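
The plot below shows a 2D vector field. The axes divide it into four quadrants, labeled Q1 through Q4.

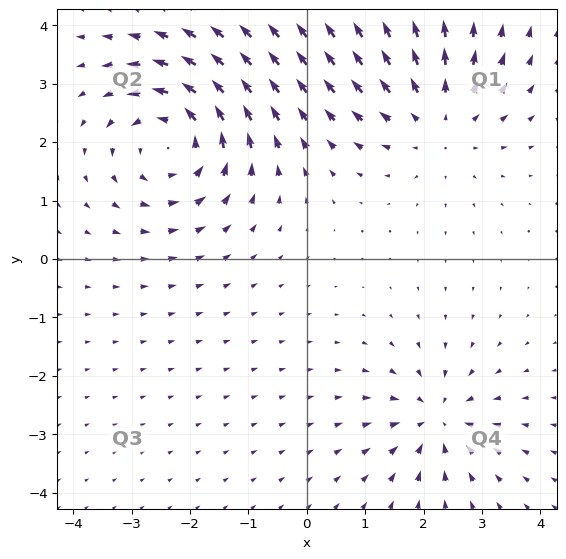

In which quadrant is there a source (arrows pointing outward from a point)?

The source sits at approximately (2.2, 2.4), which lies in quadrant Q1. The divergence there is about +3, positive as expected for a source.

Q1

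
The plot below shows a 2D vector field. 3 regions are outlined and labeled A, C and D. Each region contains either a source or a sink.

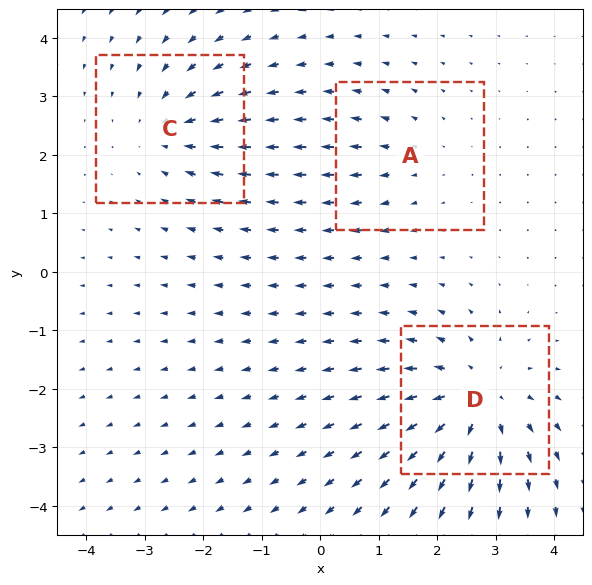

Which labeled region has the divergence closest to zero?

A

Divergence at each region's feature centre — A: about +2, C: about -3, D: about +5. Region A is closest to zero.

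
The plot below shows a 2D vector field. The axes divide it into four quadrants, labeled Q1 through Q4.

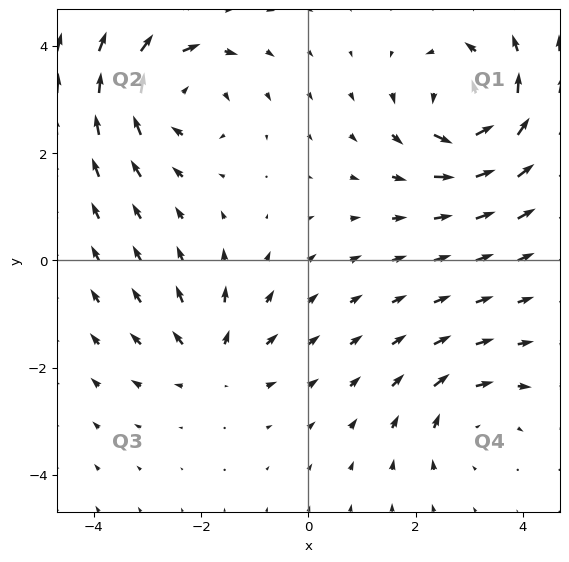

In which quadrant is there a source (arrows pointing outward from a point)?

The source sits at approximately (-1.8, -1.8), which lies in quadrant Q3. The divergence there is about +4, positive as expected for a source.

Q3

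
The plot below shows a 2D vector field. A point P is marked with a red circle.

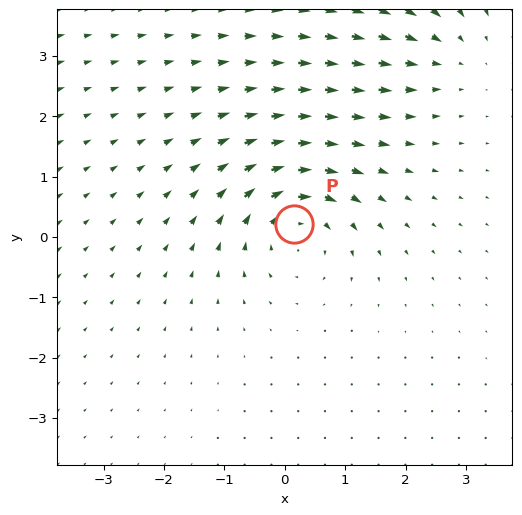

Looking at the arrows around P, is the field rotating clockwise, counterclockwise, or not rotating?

Near P at (0.1, 0.2) the arrows circulate clockwise. The curl (z-component) there is about -5; negative curl means clockwise rotation.

clockwise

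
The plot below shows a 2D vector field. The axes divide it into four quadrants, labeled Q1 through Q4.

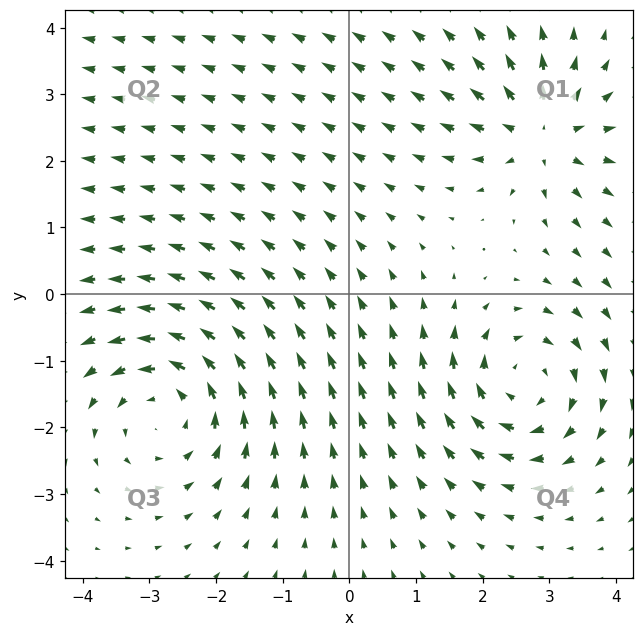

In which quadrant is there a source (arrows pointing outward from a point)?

The source sits at approximately (2.9, 2.4), which lies in quadrant Q1. The divergence there is about +4, positive as expected for a source.

Q1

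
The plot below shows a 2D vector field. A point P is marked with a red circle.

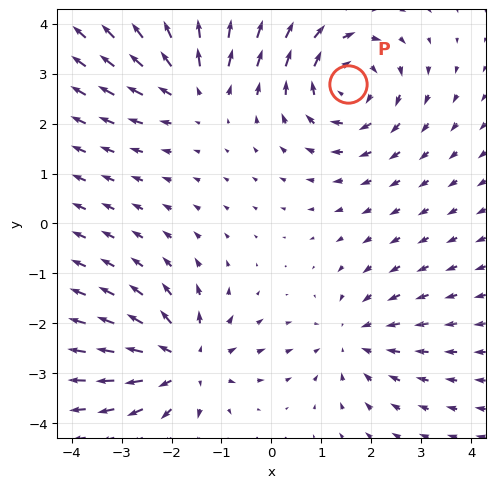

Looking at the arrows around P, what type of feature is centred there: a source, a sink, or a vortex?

At P (1.5, 2.8) the arrows circulate clockwise. Divergence ≈0, curl about -4 — near-zero divergence with nonzero curl is a vortex.

vortex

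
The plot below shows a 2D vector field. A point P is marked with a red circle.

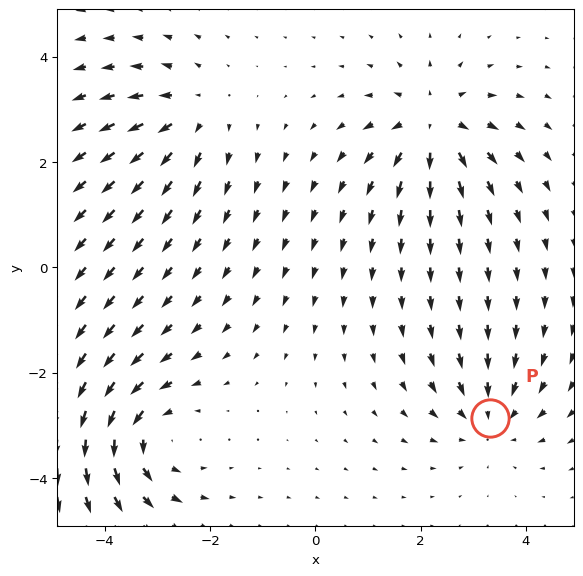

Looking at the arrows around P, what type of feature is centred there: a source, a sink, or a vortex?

At P (3.3, -2.9) the arrows converge inward. Divergence about -3, curl ≈0 — negative divergence with near-zero curl is a sink.

sink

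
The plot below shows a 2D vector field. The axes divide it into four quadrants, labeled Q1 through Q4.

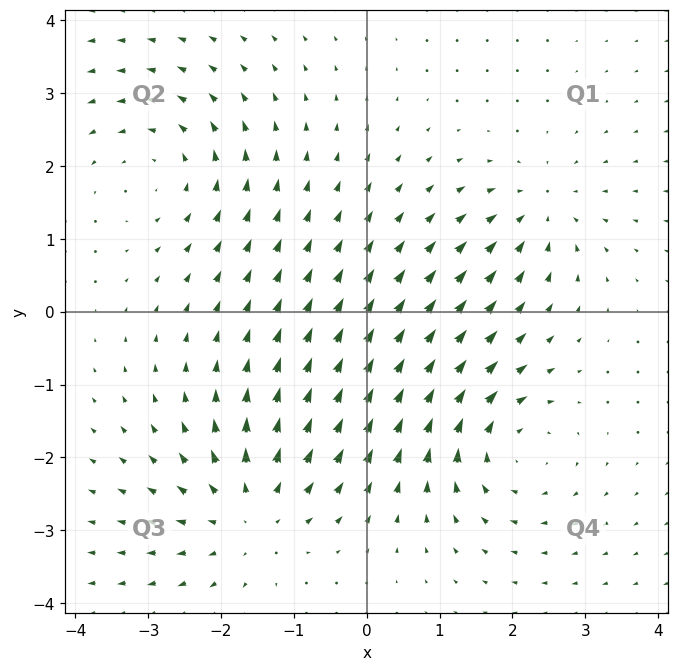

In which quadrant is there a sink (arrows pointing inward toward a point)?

The sink sits at approximately (2.4, 1.4), which lies in quadrant Q1. The divergence there is about -4, negative as expected for a sink.

Q1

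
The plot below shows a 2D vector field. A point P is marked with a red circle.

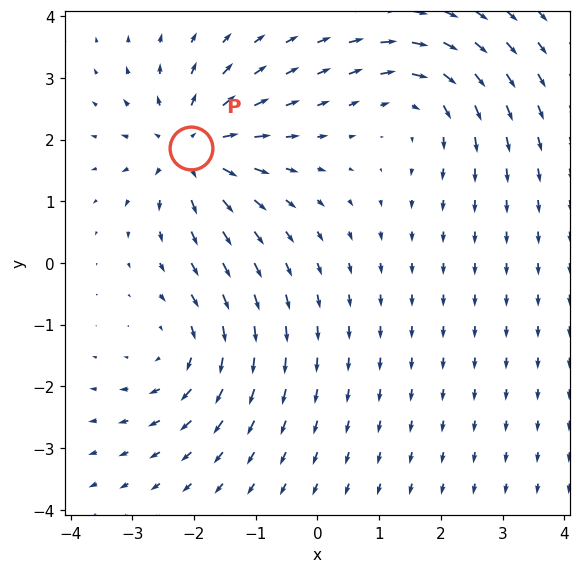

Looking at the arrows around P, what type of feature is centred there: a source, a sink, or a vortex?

At P (-2.0, 1.9) the arrows spread outward. Divergence about +5, curl ≈0 — positive divergence with near-zero curl is a source.

source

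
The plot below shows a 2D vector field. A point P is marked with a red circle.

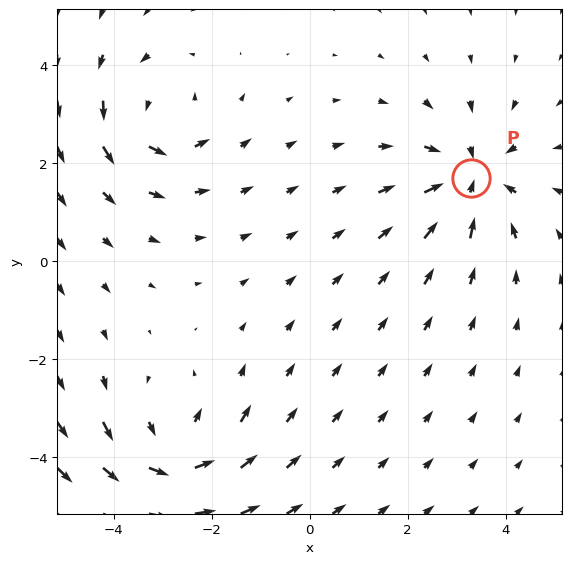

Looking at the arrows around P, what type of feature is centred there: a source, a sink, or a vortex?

At P (3.3, 1.7) the arrows converge inward. Divergence about -5, curl ≈0 — negative divergence with near-zero curl is a sink.

sink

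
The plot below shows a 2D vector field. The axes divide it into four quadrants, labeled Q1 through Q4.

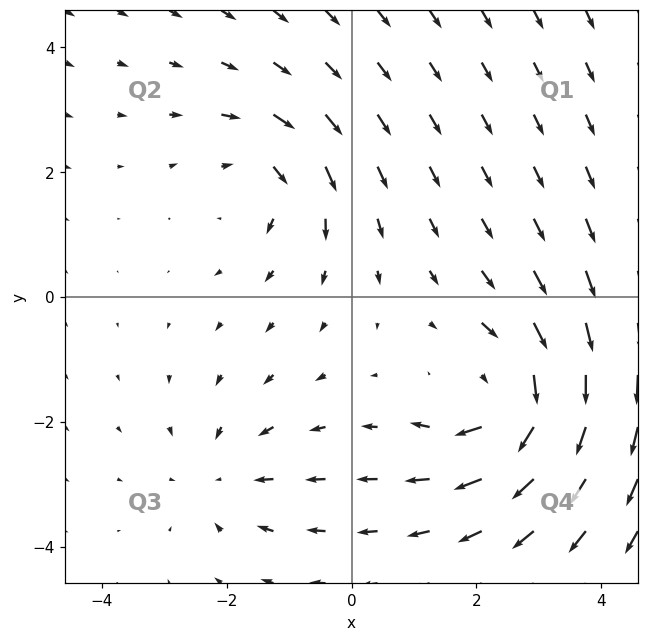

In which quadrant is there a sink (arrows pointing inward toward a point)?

The sink sits at approximately (-2.1, -2.9), which lies in quadrant Q3. The divergence there is about -3, negative as expected for a sink.

Q3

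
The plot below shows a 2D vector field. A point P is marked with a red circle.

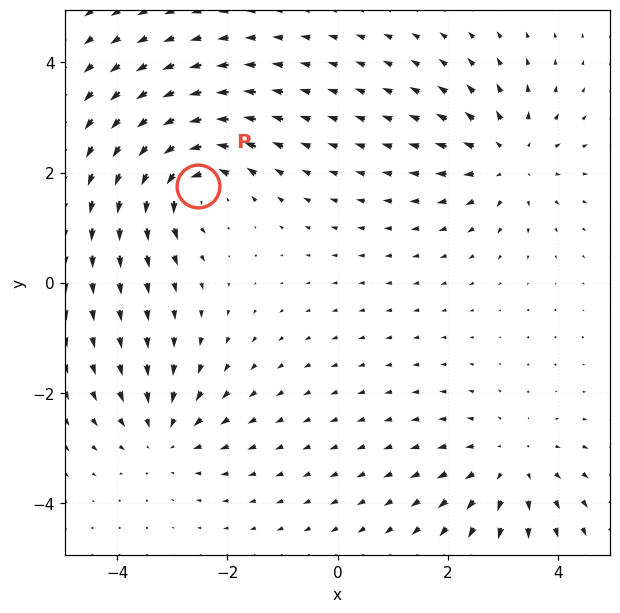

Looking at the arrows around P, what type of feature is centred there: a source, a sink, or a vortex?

At P (-2.5, 1.8) the arrows circulate counterclockwise. Divergence ≈0, curl about +5 — near-zero divergence with nonzero curl is a vortex.

vortex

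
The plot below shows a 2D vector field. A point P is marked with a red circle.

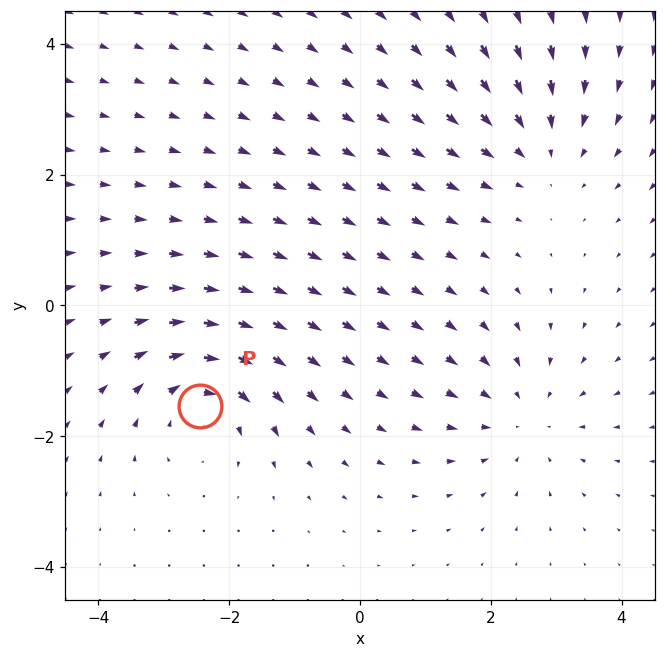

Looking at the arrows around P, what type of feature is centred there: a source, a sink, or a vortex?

At P (-2.4, -1.5) the arrows circulate clockwise. Divergence ≈0, curl about -5 — near-zero divergence with nonzero curl is a vortex.

vortex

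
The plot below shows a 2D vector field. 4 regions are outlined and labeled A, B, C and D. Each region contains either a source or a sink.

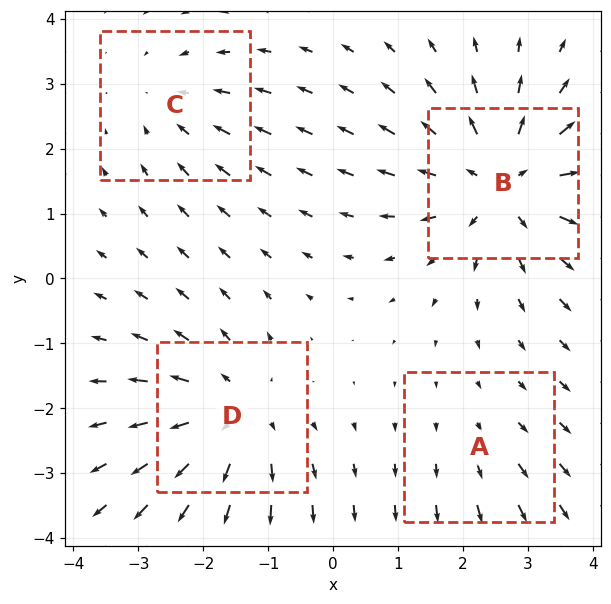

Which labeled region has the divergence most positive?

B

Divergence at each region's feature centre — A: about +2, B: about +6, C: about -3, D: about +5. Region B is most positive.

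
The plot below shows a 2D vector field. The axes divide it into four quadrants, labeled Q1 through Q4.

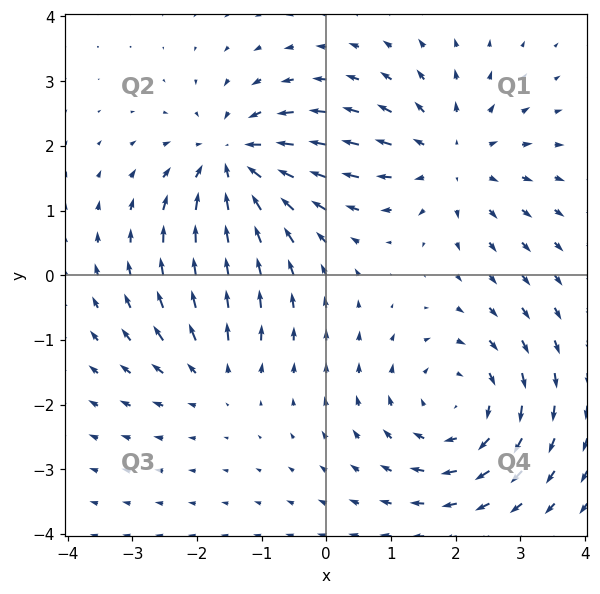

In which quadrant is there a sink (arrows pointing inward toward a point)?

The sink sits at approximately (-1.4, 1.8), which lies in quadrant Q2. The divergence there is about -5, negative as expected for a sink.

Q2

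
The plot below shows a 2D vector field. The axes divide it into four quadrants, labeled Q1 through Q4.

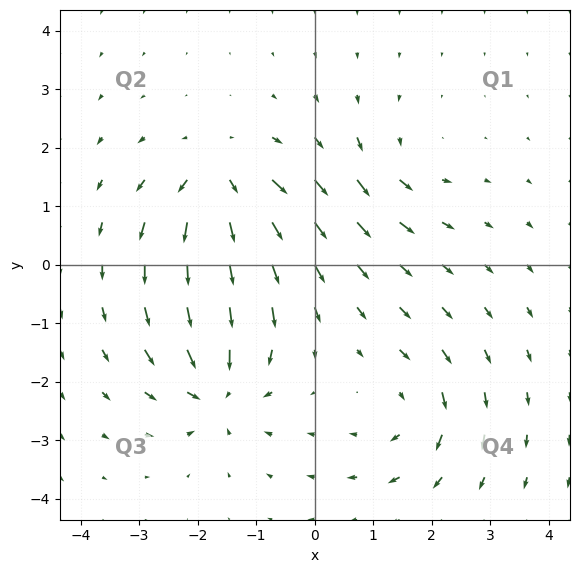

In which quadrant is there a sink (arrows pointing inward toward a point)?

The sink sits at approximately (-1.7, -2.1), which lies in quadrant Q3. The divergence there is about -7, negative as expected for a sink.

Q3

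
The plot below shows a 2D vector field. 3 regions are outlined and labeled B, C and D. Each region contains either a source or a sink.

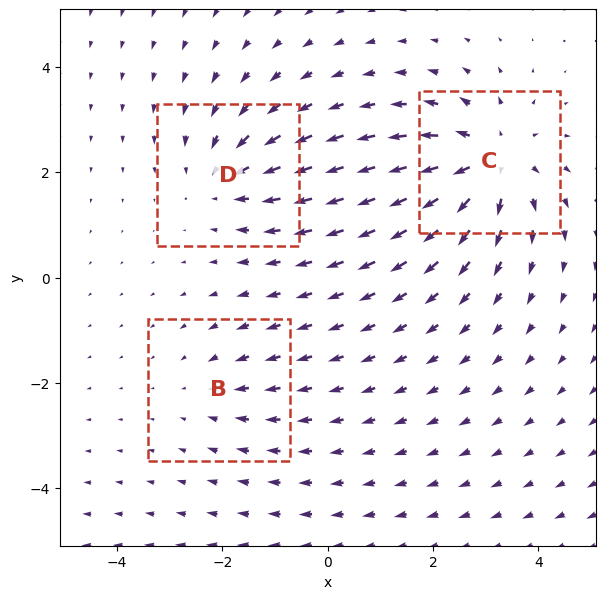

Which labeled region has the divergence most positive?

C

Divergence at each region's feature centre — B: about -2, C: about +5, D: about -3. Region C is most positive.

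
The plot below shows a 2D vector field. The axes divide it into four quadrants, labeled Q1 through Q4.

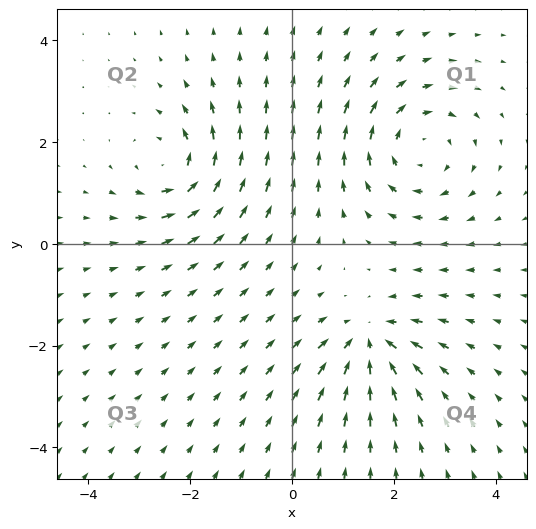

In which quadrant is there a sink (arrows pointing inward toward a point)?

The sink sits at approximately (1.5, -1.9), which lies in quadrant Q4. The divergence there is about -5, negative as expected for a sink.

Q4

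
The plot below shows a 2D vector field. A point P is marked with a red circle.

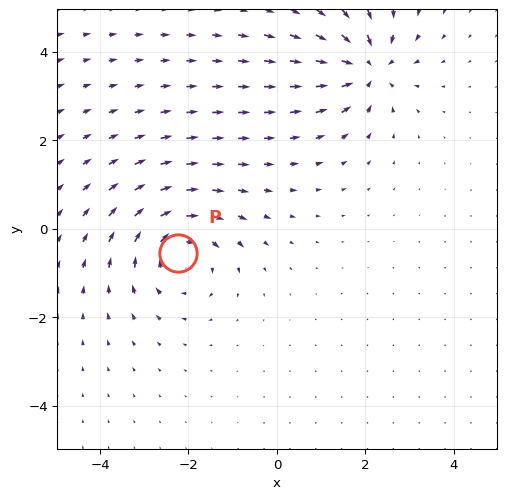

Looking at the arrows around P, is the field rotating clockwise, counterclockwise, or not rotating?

clockwise

Near P at (-2.2, -0.5) the arrows circulate clockwise. The curl (z-component) there is about -4; negative curl means clockwise rotation.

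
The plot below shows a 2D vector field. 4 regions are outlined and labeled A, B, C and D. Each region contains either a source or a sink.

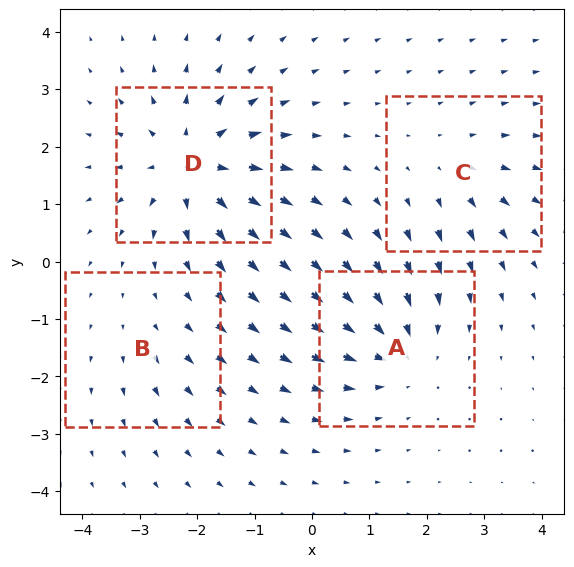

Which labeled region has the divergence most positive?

D

Divergence at each region's feature centre — A: about -5, B: about +2, C: about +3, D: about +7. Region D is most positive.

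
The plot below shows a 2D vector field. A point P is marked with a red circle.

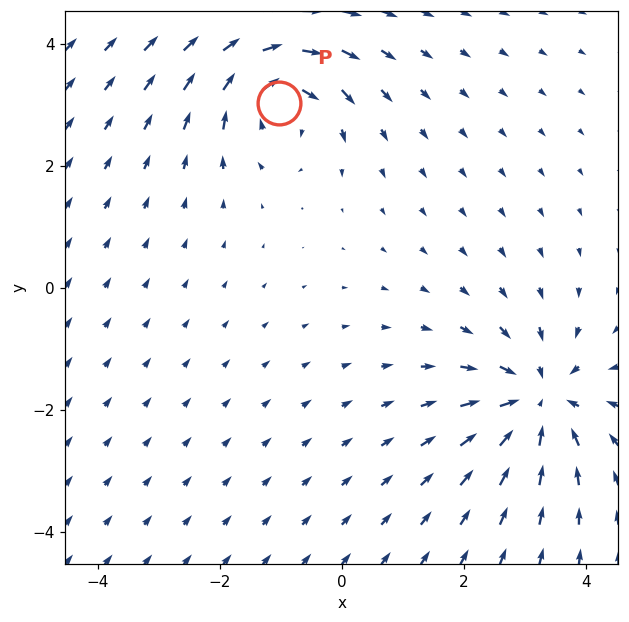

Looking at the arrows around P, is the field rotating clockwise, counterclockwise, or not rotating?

Near P at (-1.0, 3.0) the arrows circulate clockwise. The curl (z-component) there is about -4; negative curl means clockwise rotation.

clockwise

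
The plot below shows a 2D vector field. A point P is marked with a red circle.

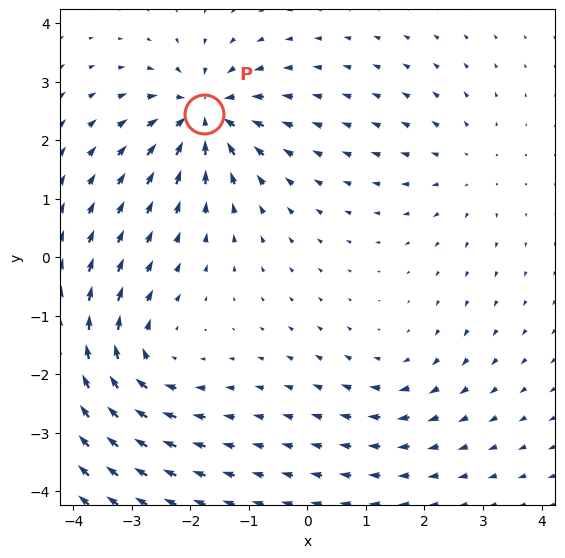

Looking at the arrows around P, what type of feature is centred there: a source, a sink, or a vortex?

sink

At P (-1.8, 2.4) the arrows converge inward. Divergence about -6, curl ≈0 — negative divergence with near-zero curl is a sink.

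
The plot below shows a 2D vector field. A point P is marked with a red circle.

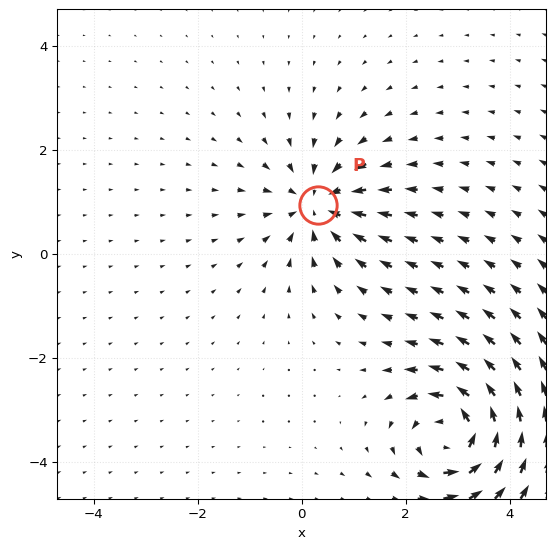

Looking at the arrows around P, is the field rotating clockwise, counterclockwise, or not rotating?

Near P at (0.3, 1.0) the arrows show no circulation. The curl there is ≈0.

not rotating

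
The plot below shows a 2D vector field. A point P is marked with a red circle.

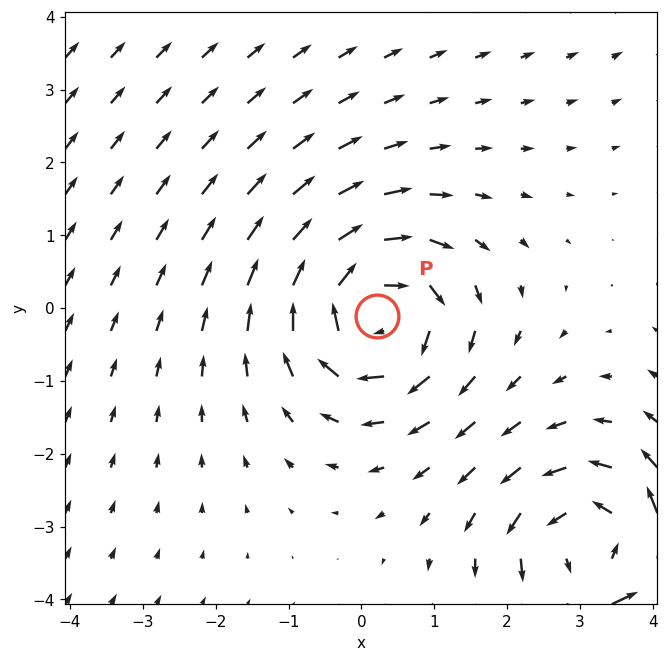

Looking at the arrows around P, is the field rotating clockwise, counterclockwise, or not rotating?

clockwise

Near P at (0.2, -0.1) the arrows circulate clockwise. The curl (z-component) there is about -5; negative curl means clockwise rotation.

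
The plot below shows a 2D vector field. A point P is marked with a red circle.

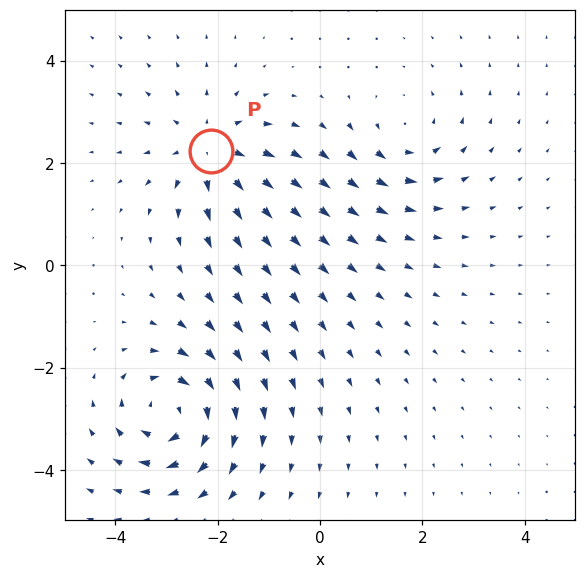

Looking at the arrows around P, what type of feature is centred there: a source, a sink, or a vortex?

source

At P (-2.1, 2.2) the arrows spread outward. Divergence about +4, curl ≈0 — positive divergence with near-zero curl is a source.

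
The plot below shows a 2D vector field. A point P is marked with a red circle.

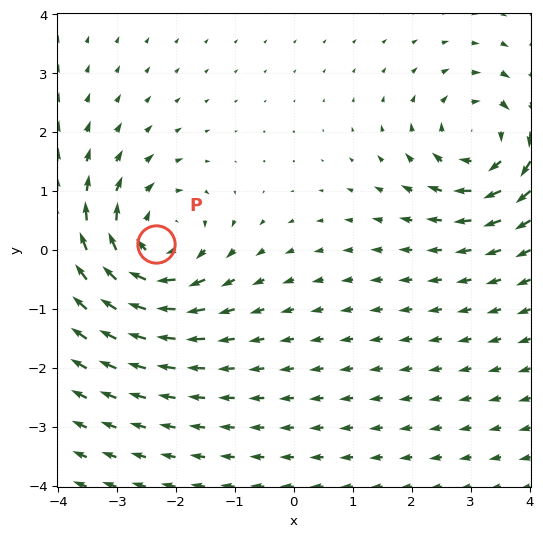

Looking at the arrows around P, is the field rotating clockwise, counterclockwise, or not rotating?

Near P at (-2.3, 0.1) the arrows circulate clockwise. The curl (z-component) there is about -4; negative curl means clockwise rotation.

clockwise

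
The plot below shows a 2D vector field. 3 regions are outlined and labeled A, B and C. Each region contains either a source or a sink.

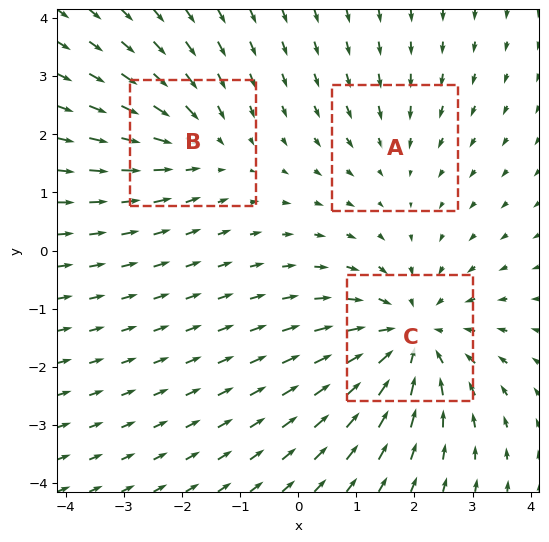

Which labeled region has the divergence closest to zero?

Divergence at each region's feature centre — A: about -2, B: about -3, C: about -5. Region A is closest to zero.

A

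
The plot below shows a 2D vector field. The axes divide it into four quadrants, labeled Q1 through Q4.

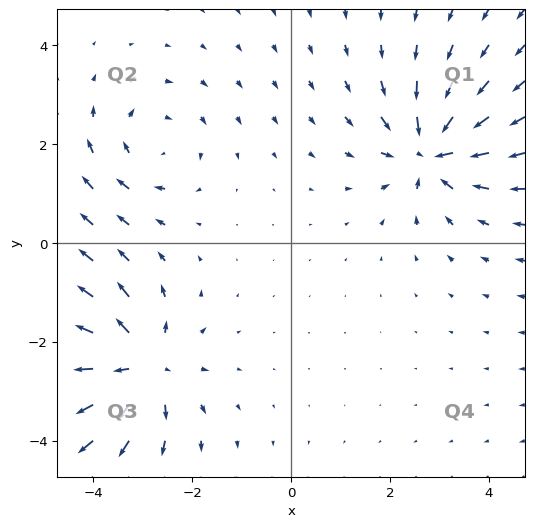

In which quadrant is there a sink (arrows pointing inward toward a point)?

Q1

The sink sits at approximately (2.8, 1.8), which lies in quadrant Q1. The divergence there is about -5, negative as expected for a sink.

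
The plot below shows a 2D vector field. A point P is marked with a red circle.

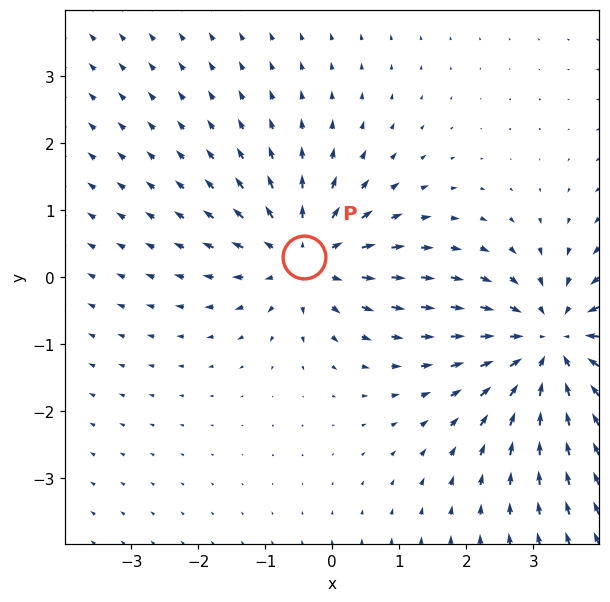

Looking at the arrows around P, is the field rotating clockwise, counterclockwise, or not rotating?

Near P at (-0.4, 0.3) the arrows show no circulation. The curl there is ≈0.

not rotating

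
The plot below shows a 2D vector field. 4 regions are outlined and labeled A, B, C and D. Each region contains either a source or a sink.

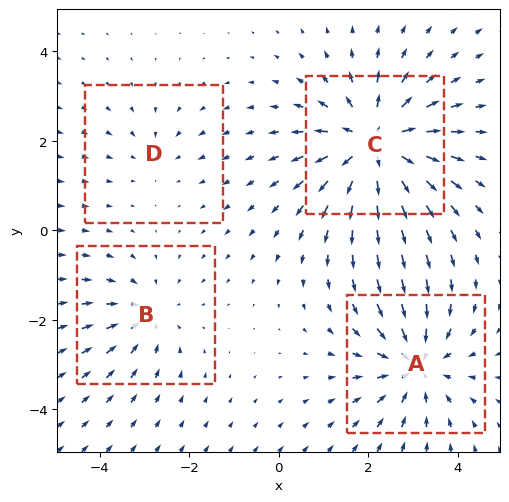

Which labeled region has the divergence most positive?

C

Divergence at each region's feature centre — A: about -5, B: about -3, C: about +6, D: about -2. Region C is most positive.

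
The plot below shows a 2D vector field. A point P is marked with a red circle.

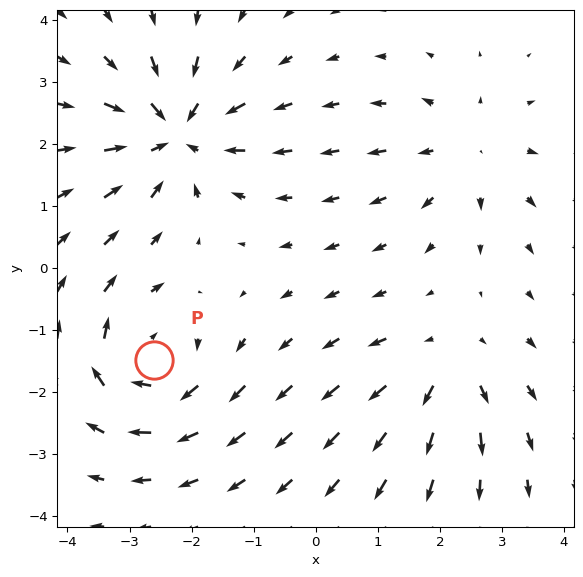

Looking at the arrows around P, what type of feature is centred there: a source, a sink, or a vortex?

At P (-2.6, -1.5) the arrows circulate clockwise. Divergence ≈0, curl about -5 — near-zero divergence with nonzero curl is a vortex.

vortex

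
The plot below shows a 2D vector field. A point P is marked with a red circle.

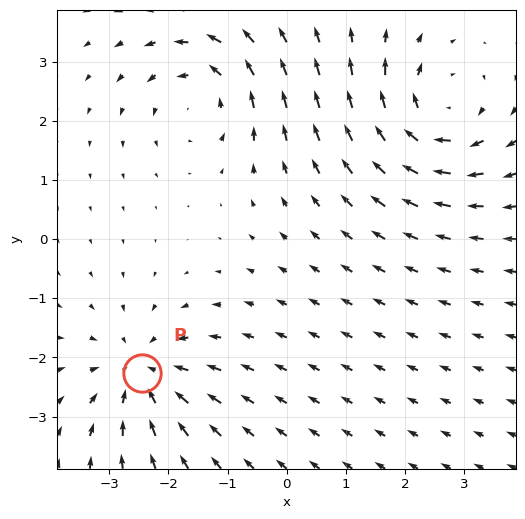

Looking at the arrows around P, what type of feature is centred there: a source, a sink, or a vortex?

At P (-2.5, -2.3) the arrows converge inward. Divergence about -3, curl ≈0 — negative divergence with near-zero curl is a sink.

sink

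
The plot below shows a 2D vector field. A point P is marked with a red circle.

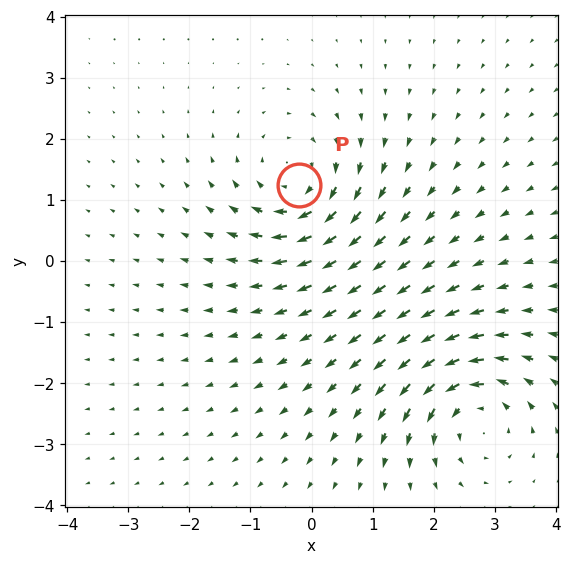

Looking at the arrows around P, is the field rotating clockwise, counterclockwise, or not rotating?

Near P at (-0.2, 1.2) the arrows circulate clockwise. The curl (z-component) there is about -5; negative curl means clockwise rotation.

clockwise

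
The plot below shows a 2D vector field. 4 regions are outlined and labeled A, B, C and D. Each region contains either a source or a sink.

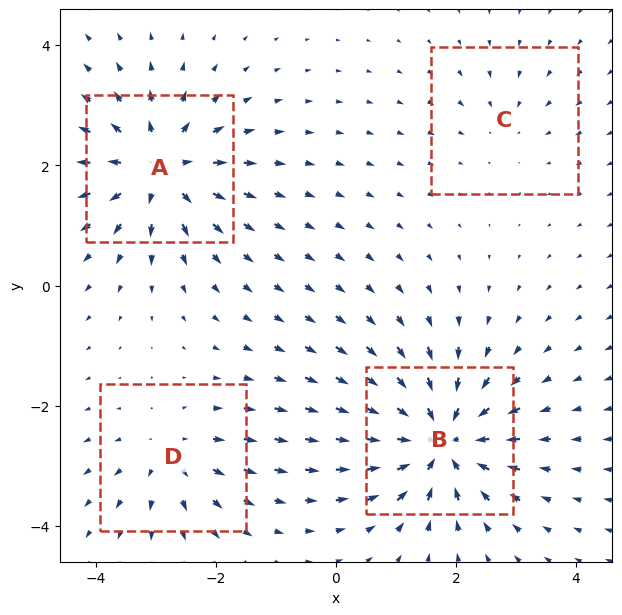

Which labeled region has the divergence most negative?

B

Divergence at each region's feature centre — A: about +7, B: about -8, C: about -2, D: about +4. Region B is most negative.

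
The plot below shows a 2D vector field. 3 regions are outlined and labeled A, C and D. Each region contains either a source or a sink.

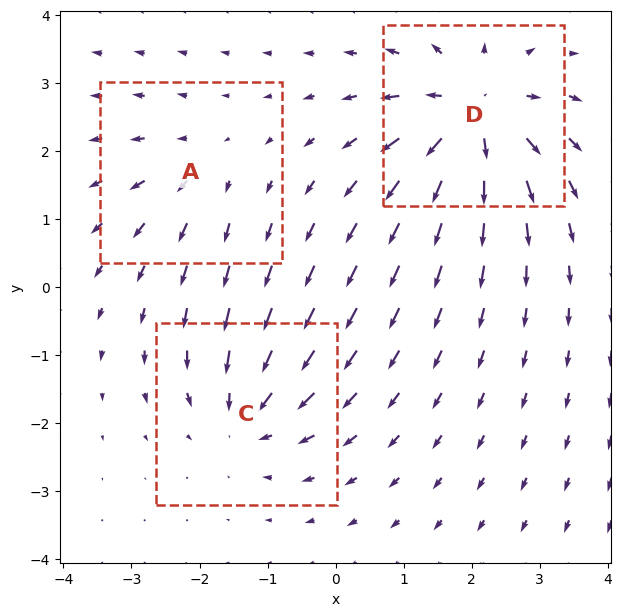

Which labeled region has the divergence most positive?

D

Divergence at each region's feature centre — A: about +2, C: about -3, D: about +5. Region D is most positive.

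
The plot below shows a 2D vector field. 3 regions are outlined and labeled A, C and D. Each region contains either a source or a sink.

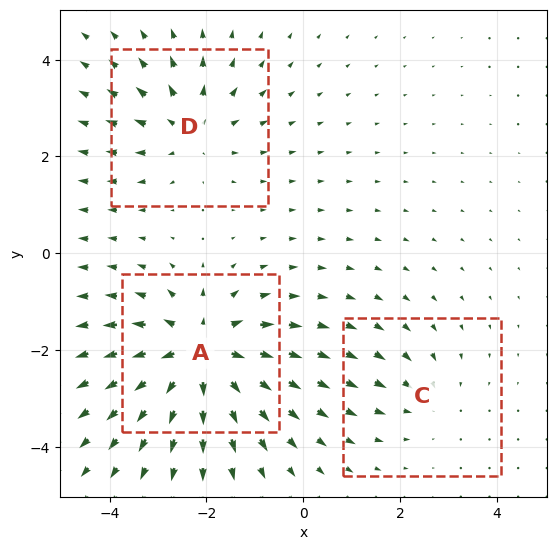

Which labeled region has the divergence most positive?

A

Divergence at each region's feature centre — A: about +5, C: about -2, D: about +3. Region A is most positive.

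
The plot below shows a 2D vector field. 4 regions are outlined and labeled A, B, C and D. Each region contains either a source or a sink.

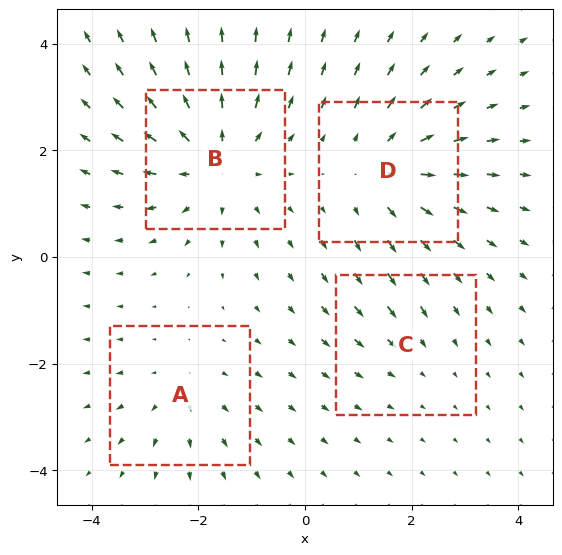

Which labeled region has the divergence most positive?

Divergence at each region's feature centre — A: about +3, B: about +6, C: about -2, D: about +4. Region B is most positive.

B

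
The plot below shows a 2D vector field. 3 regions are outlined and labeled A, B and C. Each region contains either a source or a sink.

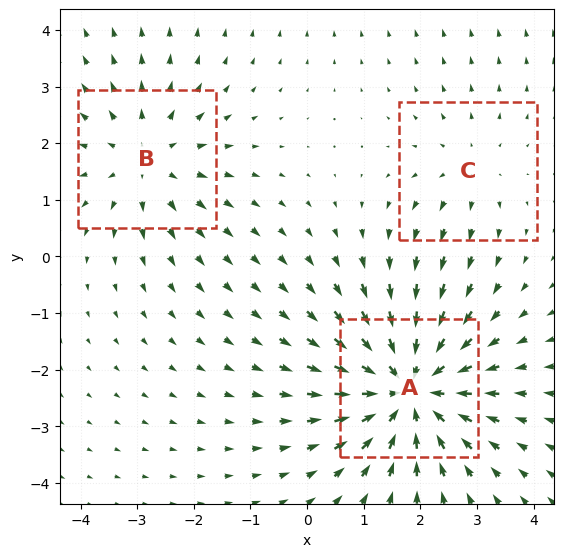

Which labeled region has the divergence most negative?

Divergence at each region's feature centre — A: about -4, B: about +3, C: about +2. Region A is most negative.

A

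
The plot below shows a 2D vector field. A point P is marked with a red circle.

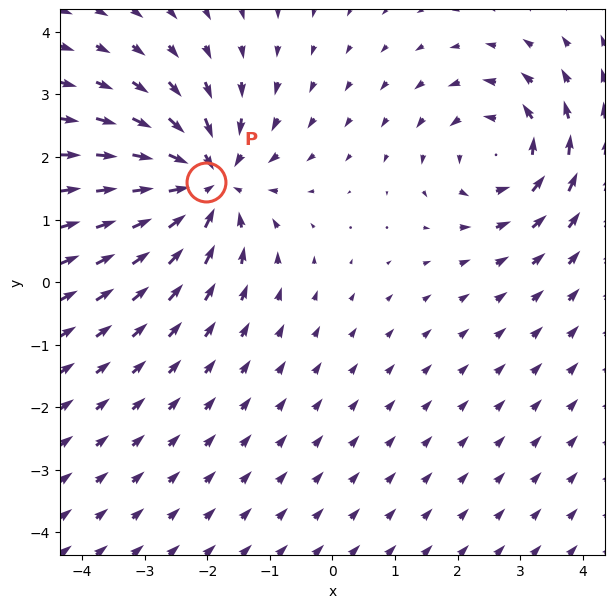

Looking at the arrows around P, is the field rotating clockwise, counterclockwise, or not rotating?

Near P at (-2.0, 1.6) the arrows show no circulation. The curl there is ≈0.

not rotating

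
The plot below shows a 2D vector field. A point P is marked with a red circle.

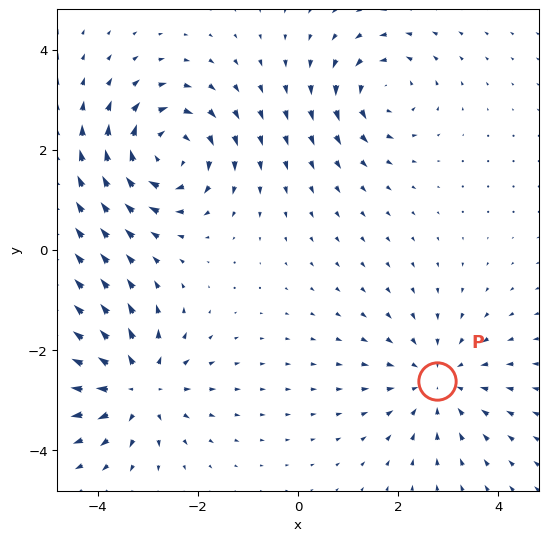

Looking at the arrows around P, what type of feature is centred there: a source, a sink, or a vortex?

At P (2.8, -2.6) the arrows converge inward. Divergence about -3, curl ≈0 — negative divergence with near-zero curl is a sink.

sink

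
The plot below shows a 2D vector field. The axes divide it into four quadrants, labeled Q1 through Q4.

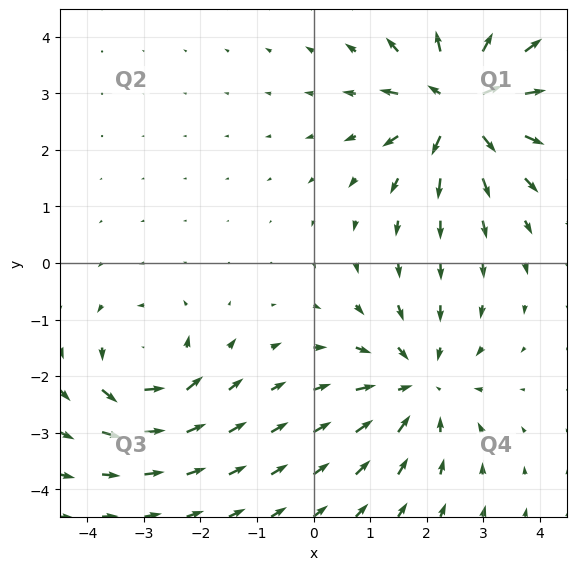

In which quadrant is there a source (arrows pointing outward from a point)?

The source sits at approximately (2.6, 2.8), which lies in quadrant Q1. The divergence there is about +7, positive as expected for a source.

Q1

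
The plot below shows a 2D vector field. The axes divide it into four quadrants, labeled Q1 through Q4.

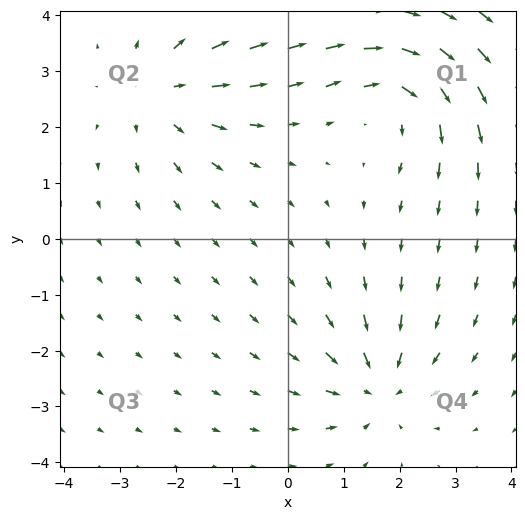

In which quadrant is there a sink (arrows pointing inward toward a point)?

The sink sits at approximately (1.6, -2.6), which lies in quadrant Q4. The divergence there is about -4, negative as expected for a sink.

Q4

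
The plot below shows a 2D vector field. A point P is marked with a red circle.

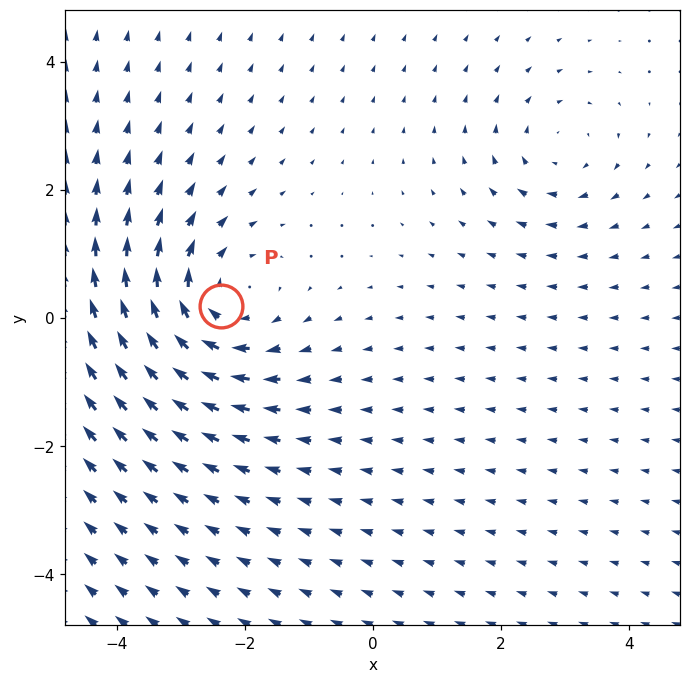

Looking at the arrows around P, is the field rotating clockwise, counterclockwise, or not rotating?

Near P at (-2.4, 0.2) the arrows circulate clockwise. The curl (z-component) there is about -4; negative curl means clockwise rotation.

clockwise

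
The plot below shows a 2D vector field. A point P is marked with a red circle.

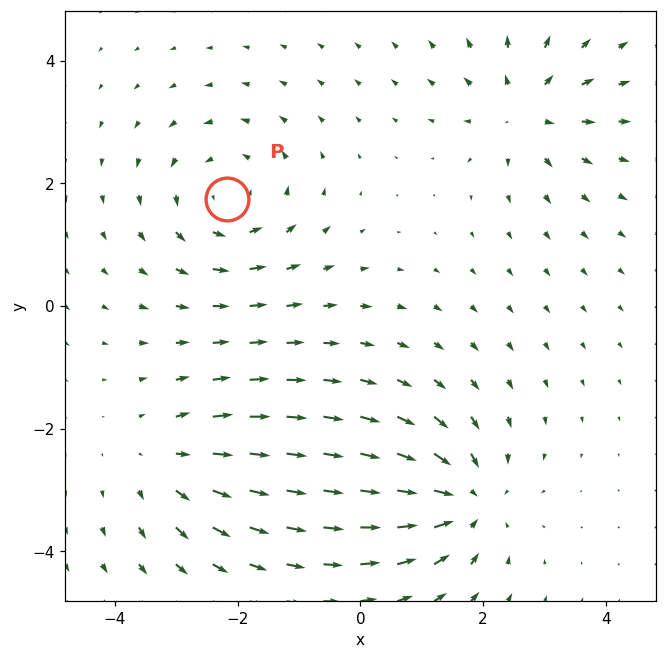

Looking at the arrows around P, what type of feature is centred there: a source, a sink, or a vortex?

At P (-2.2, 1.7) the arrows circulate counterclockwise. Divergence ≈0, curl about +4 — near-zero divergence with nonzero curl is a vortex.

vortex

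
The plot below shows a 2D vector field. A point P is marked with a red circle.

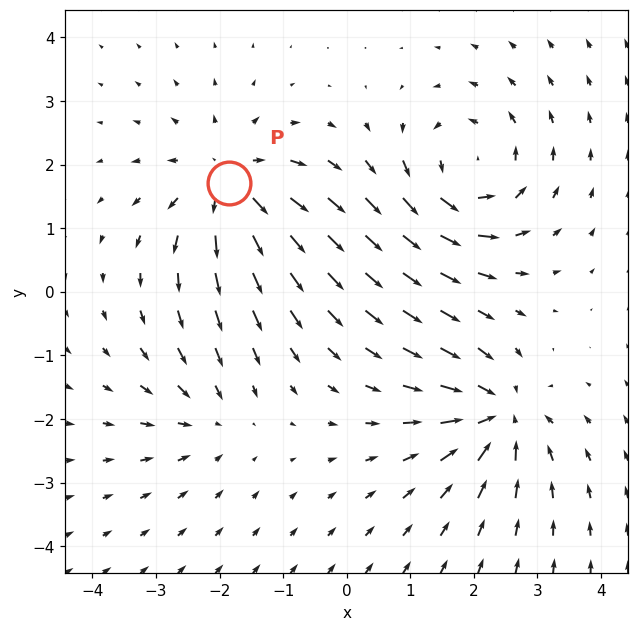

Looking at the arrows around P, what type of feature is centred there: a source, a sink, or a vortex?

source

At P (-1.8, 1.7) the arrows spread outward. Divergence about +5, curl ≈0 — positive divergence with near-zero curl is a source.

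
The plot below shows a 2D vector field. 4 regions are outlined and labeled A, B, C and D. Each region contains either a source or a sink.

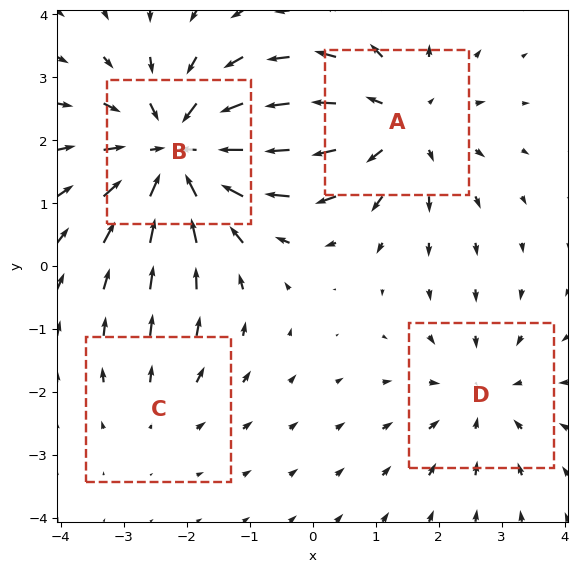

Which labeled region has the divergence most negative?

B

Divergence at each region's feature centre — A: about +4, B: about -6, C: about +2, D: about -3. Region B is most negative.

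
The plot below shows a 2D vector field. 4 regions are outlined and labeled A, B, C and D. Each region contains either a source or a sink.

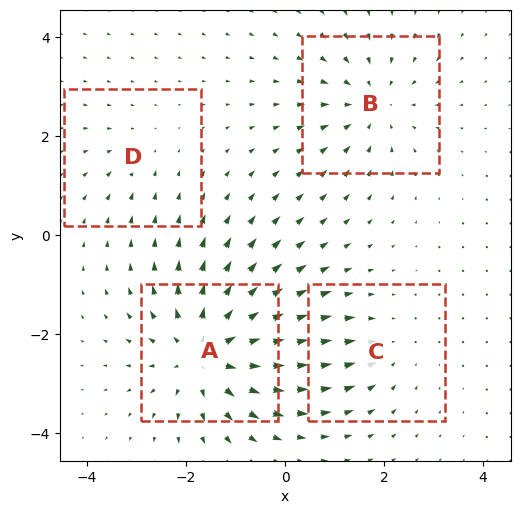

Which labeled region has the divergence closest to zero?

Divergence at each region's feature centre — A: about +6, B: about -4, C: about -3, D: about -2. Region D is closest to zero.

D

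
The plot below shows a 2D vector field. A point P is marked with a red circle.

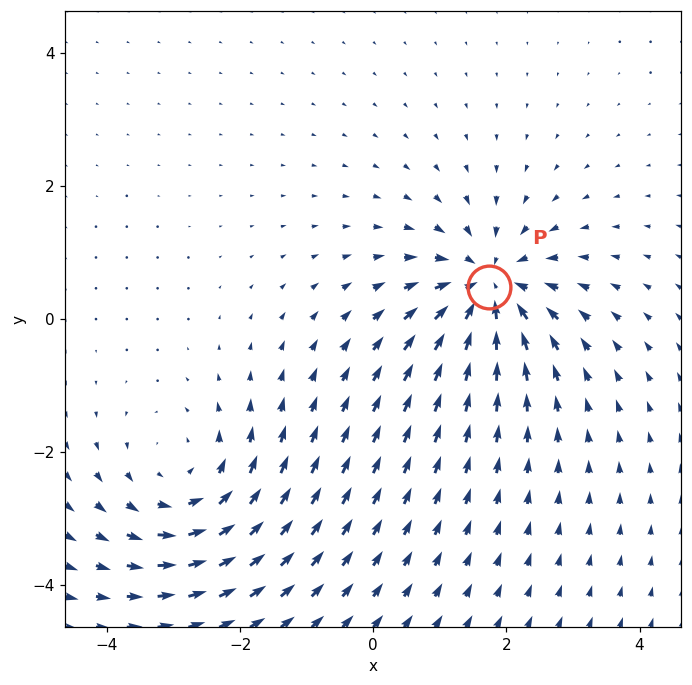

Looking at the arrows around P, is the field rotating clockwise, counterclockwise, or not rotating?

Near P at (1.7, 0.5) the arrows show no circulation. The curl there is ≈0.

not rotating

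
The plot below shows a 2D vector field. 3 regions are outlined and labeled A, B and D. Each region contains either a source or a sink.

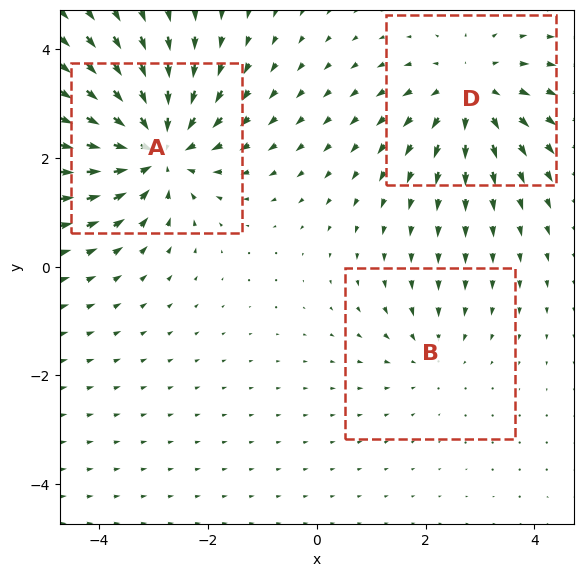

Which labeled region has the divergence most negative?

A

Divergence at each region's feature centre — A: about -5, B: about -2, D: about +3. Region A is most negative.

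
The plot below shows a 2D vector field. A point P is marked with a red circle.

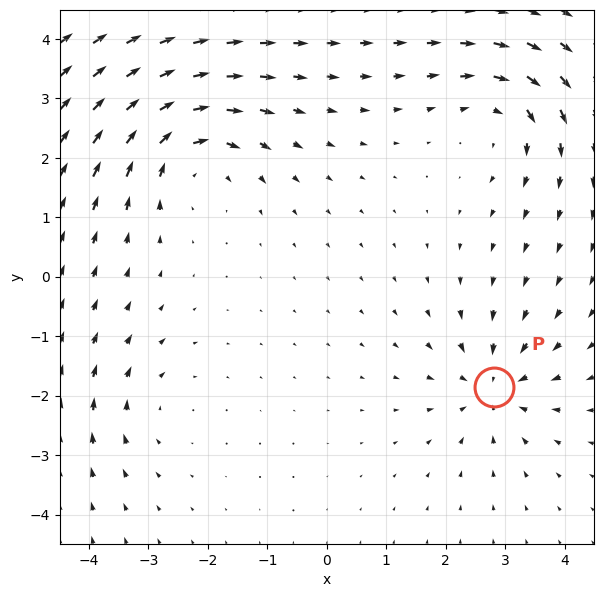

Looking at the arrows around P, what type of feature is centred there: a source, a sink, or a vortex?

sink

At P (2.8, -1.9) the arrows converge inward. Divergence about -4, curl ≈0 — negative divergence with near-zero curl is a sink.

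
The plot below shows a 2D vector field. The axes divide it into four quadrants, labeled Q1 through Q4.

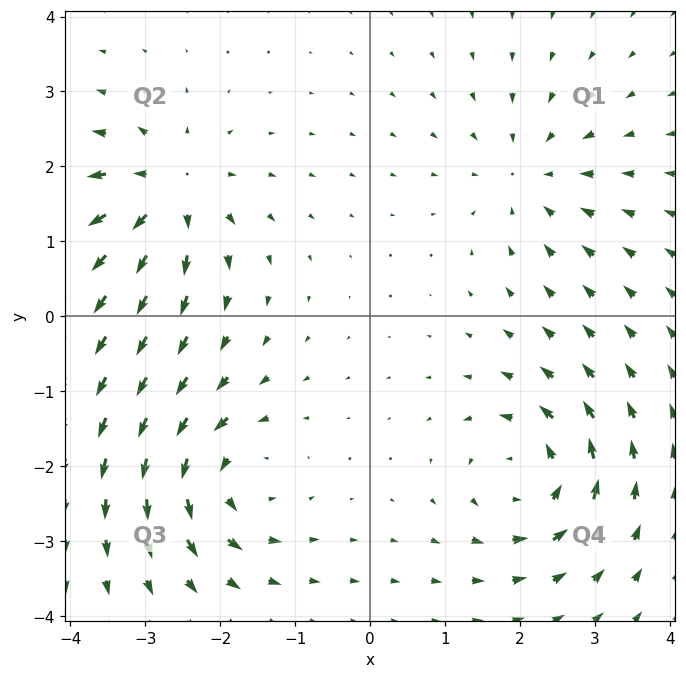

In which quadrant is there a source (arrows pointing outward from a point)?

Q2

The source sits at approximately (-2.7, 1.6), which lies in quadrant Q2. The divergence there is about +6, positive as expected for a source.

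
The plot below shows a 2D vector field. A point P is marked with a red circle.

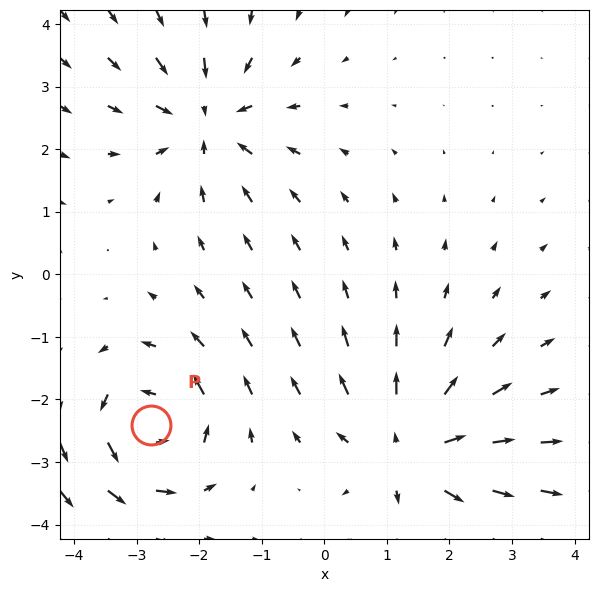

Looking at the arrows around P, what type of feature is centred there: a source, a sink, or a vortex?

vortex

At P (-2.8, -2.4) the arrows circulate counterclockwise. Divergence ≈0, curl about +4 — near-zero divergence with nonzero curl is a vortex.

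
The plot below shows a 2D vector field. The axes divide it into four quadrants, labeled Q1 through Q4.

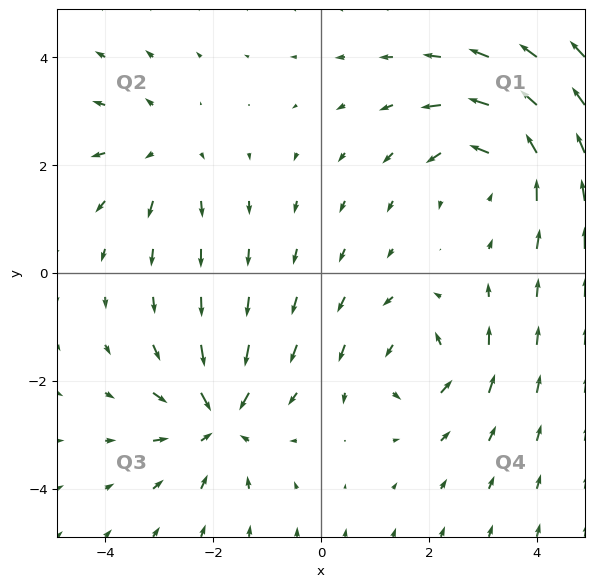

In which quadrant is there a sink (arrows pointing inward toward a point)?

Q3

The sink sits at approximately (-1.9, -2.7), which lies in quadrant Q3. The divergence there is about -5, negative as expected for a sink.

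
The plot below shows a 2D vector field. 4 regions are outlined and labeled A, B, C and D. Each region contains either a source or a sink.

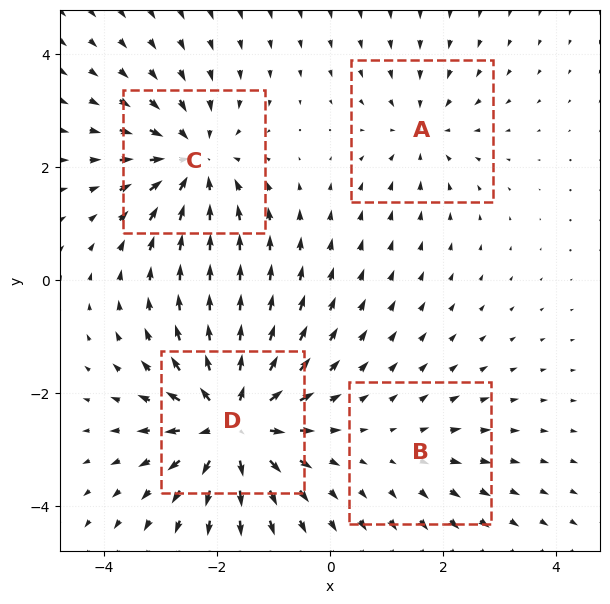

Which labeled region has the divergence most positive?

D

Divergence at each region's feature centre — A: about -3, B: about +2, C: about -5, D: about +7. Region D is most positive.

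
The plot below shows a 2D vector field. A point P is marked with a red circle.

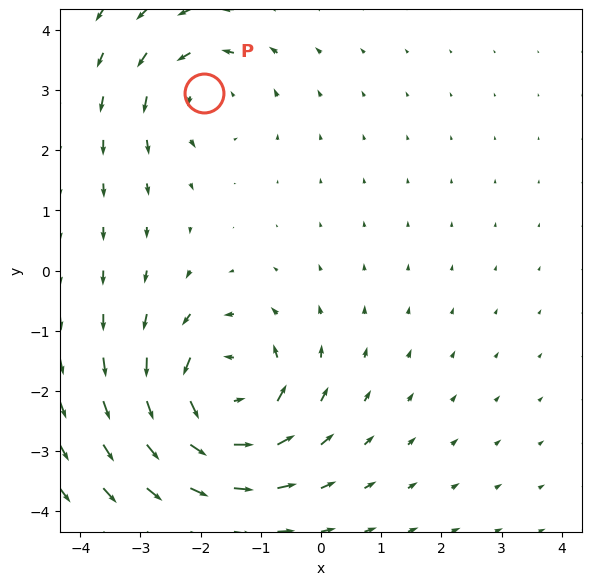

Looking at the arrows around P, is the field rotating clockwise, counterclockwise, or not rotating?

counterclockwise

Near P at (-1.9, 3.0) the arrows circulate counterclockwise. The curl (z-component) there is about +3; positive curl means counterclockwise rotation.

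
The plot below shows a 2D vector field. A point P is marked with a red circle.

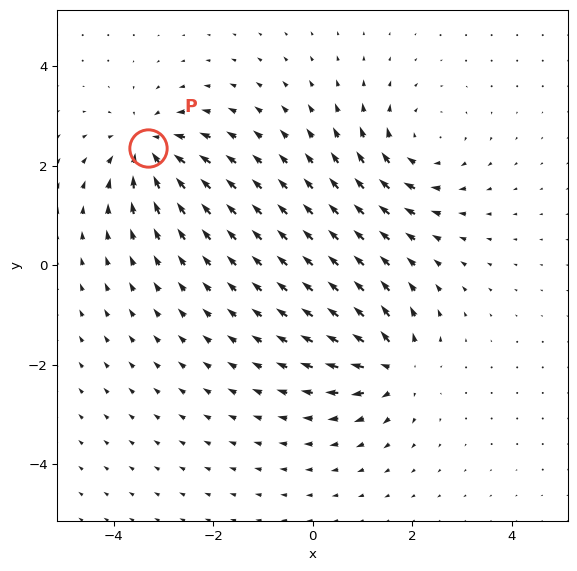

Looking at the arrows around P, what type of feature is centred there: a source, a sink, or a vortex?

At P (-3.3, 2.4) the arrows converge inward. Divergence about -5, curl ≈0 — negative divergence with near-zero curl is a sink.

sink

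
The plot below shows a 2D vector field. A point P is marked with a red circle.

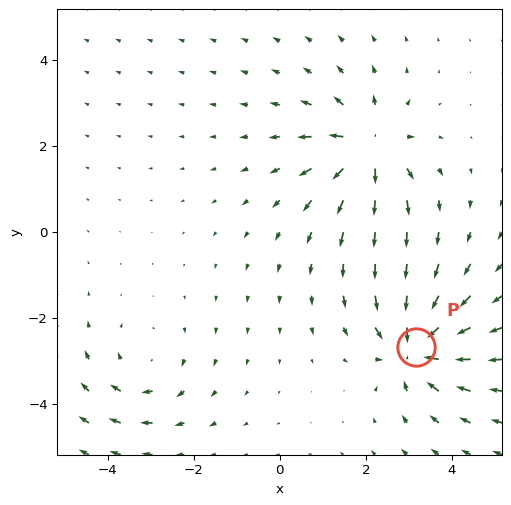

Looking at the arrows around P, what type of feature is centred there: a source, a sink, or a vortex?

At P (3.2, -2.7) the arrows converge inward. Divergence about -6, curl ≈0 — negative divergence with near-zero curl is a sink.

sink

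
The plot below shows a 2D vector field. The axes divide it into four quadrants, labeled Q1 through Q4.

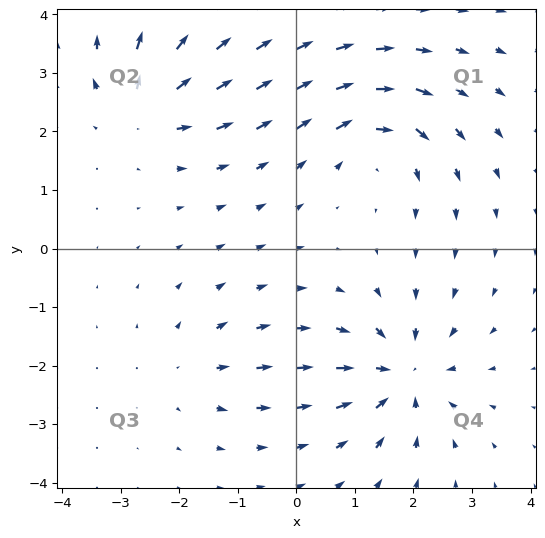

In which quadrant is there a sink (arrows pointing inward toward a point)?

The sink sits at approximately (1.8, -2.1), which lies in quadrant Q4. The divergence there is about -5, negative as expected for a sink.

Q4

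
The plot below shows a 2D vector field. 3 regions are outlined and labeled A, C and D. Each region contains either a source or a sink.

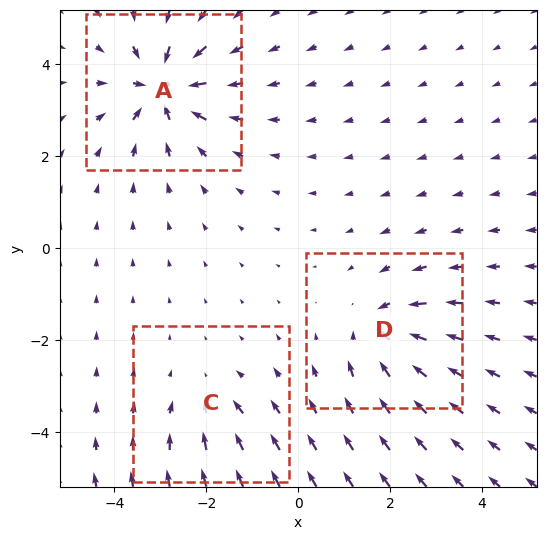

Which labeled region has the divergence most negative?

A

Divergence at each region's feature centre — A: about -6, C: about -3, D: about -4. Region A is most negative.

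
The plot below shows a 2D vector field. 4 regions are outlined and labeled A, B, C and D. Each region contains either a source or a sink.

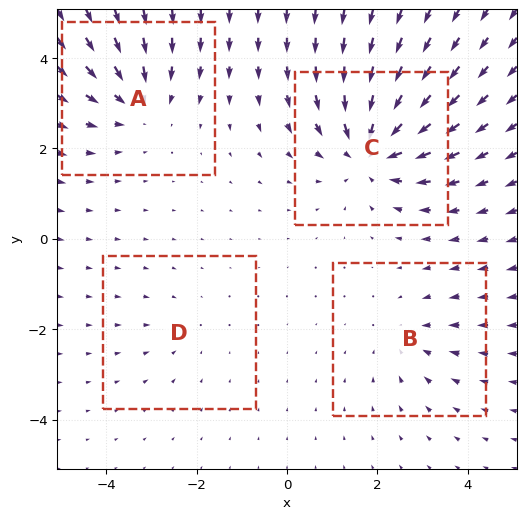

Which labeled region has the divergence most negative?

C

Divergence at each region's feature centre — A: about -4, B: about -3, C: about -7, D: about -2. Region C is most negative.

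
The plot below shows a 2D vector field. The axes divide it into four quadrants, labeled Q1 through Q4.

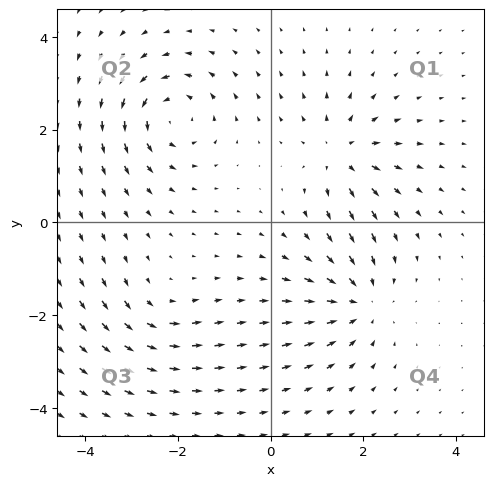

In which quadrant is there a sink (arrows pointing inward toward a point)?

The sink sits at approximately (1.9, -1.7), which lies in quadrant Q4. The divergence there is about -5, negative as expected for a sink.

Q4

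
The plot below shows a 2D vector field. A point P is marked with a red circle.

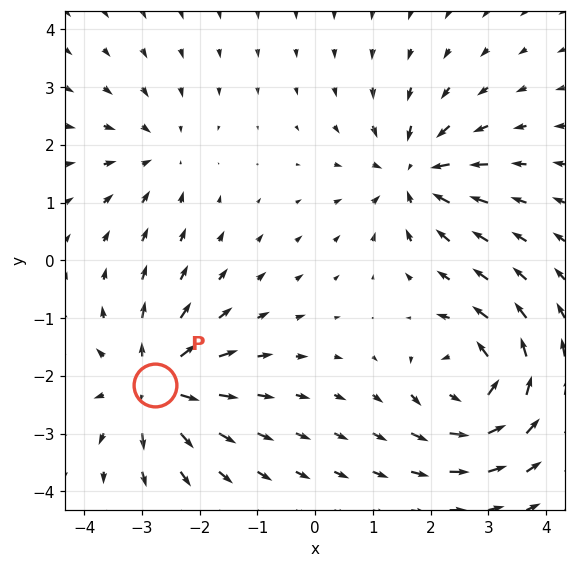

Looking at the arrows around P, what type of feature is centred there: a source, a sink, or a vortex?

At P (-2.8, -2.2) the arrows spread outward. Divergence about +6, curl ≈0 — positive divergence with near-zero curl is a source.

source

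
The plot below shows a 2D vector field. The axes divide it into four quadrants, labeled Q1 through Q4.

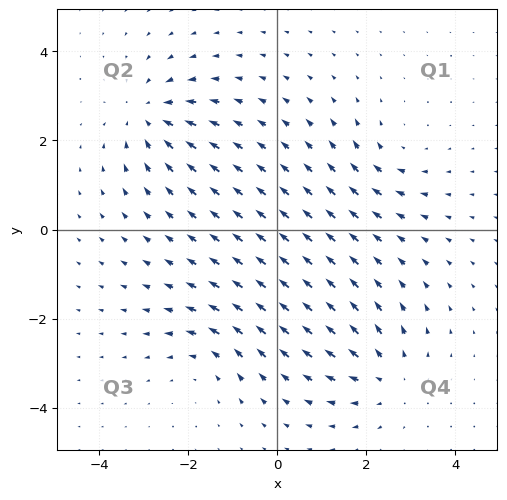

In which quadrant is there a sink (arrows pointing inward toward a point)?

The sink sits at approximately (-2.9, 2.6), which lies in quadrant Q2. The divergence there is about -4, negative as expected for a sink.

Q2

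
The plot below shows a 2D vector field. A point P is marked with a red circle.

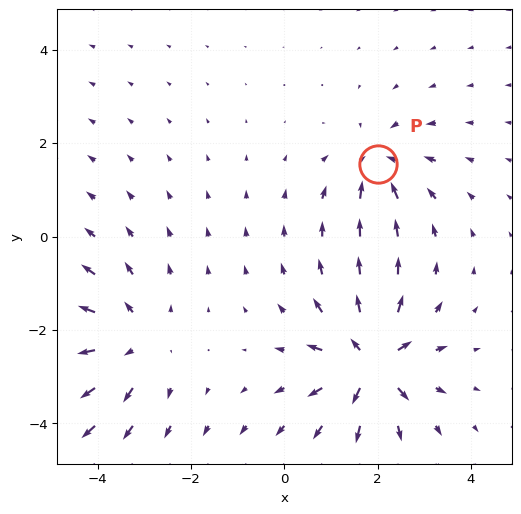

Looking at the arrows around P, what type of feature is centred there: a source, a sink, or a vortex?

sink

At P (2.0, 1.6) the arrows converge inward. Divergence about -5, curl ≈0 — negative divergence with near-zero curl is a sink.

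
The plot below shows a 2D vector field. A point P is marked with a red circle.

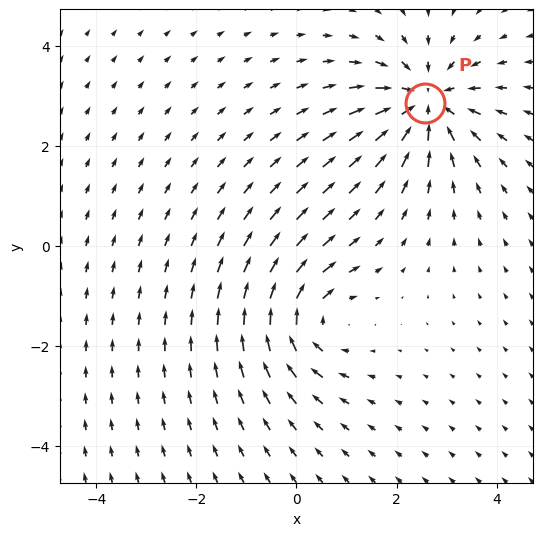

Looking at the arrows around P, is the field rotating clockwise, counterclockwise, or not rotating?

Near P at (2.6, 2.9) the arrows show no circulation. The curl there is ≈0.

not rotating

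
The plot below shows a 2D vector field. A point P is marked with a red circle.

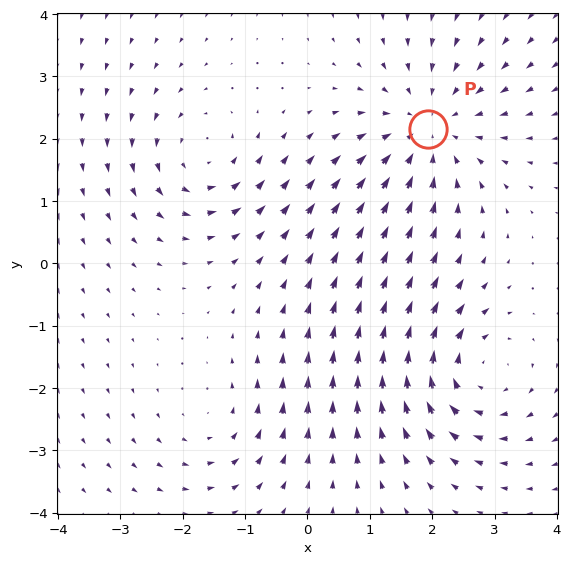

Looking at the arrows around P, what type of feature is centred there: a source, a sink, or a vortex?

sink

At P (1.9, 2.1) the arrows converge inward. Divergence about -4, curl ≈0 — negative divergence with near-zero curl is a sink.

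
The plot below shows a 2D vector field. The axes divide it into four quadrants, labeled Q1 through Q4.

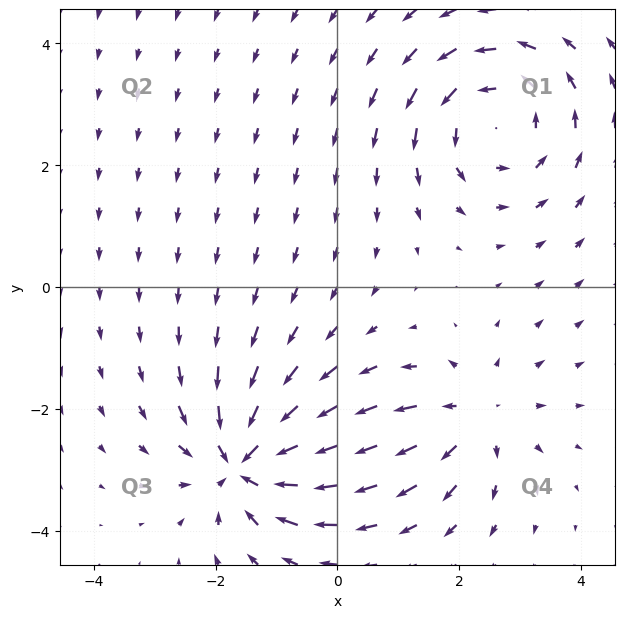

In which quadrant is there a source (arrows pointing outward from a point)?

Q4

The source sits at approximately (2.2, -2.1), which lies in quadrant Q4. The divergence there is about +3, positive as expected for a source.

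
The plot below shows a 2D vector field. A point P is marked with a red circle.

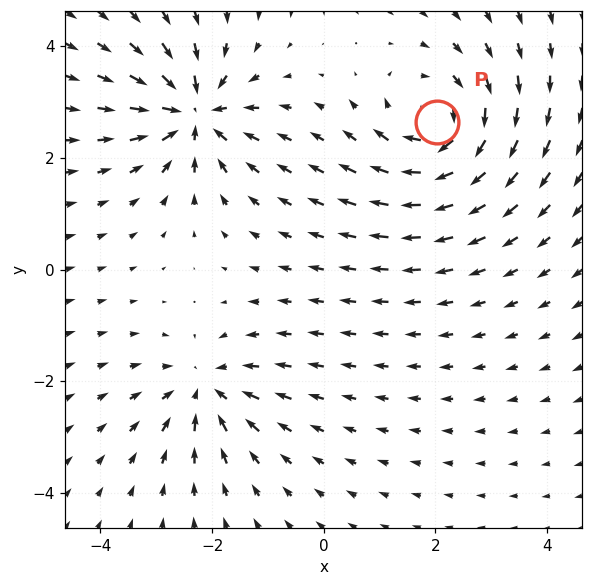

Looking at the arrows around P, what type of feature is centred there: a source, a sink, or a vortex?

At P (2.0, 2.6) the arrows circulate clockwise. Divergence ≈0, curl about -5 — near-zero divergence with nonzero curl is a vortex.

vortex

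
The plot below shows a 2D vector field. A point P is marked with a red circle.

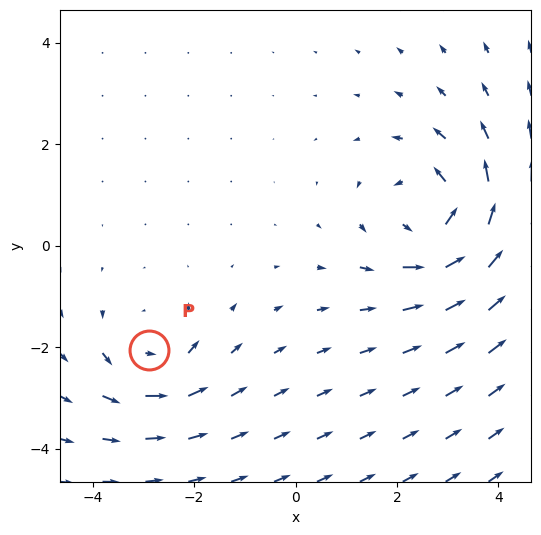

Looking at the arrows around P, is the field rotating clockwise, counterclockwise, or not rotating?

Near P at (-2.9, -2.1) the arrows circulate counterclockwise. The curl (z-component) there is about +4; positive curl means counterclockwise rotation.

counterclockwise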